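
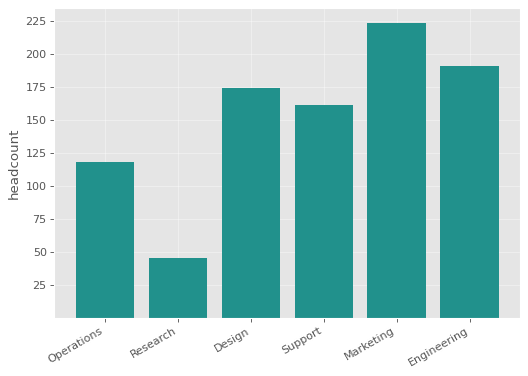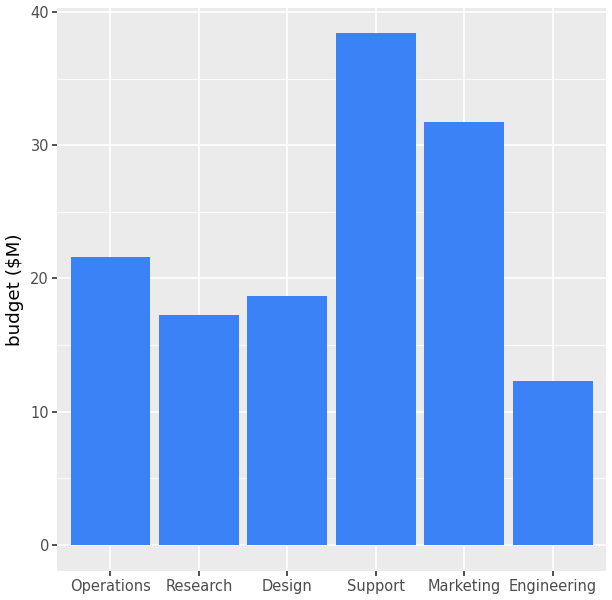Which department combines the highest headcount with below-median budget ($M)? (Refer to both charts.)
Engineering

Chart 2 median budget ($M) ≈ 20; below-median departments: Research, Design, Engineering. Among those, Engineering has the highest headcount (≈ 200).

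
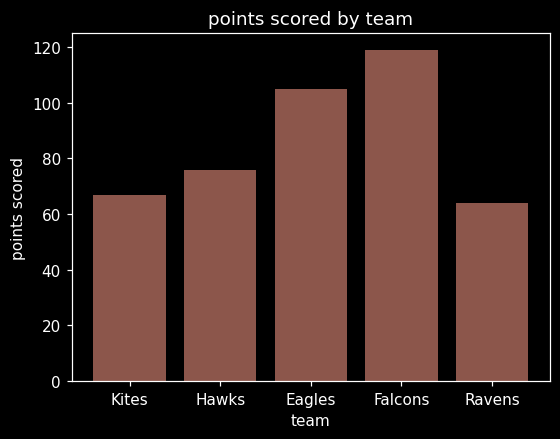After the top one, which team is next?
Eagles

Top 3: Falcons ≈ 120, Eagles ≈ 100, Hawks ≈ 80.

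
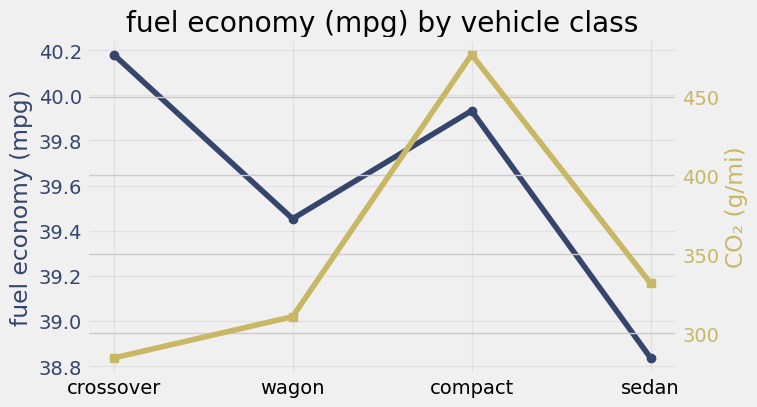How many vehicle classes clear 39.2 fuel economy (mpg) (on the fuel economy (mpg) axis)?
Above 39.2: crossover, wagon, compact.

3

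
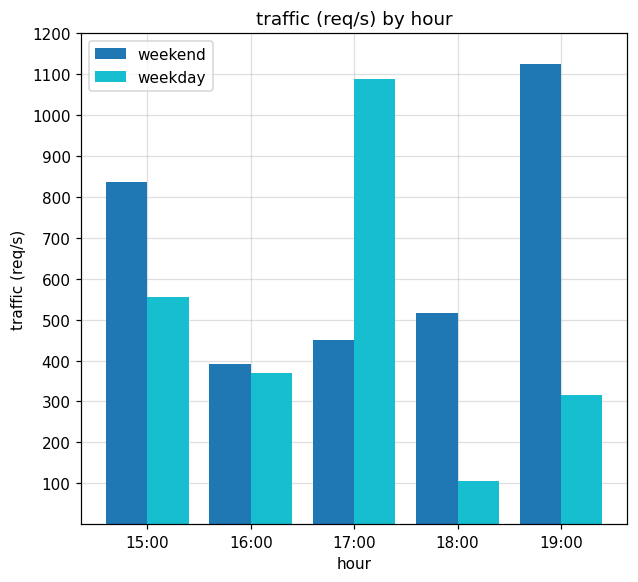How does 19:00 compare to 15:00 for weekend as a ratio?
19:00 ≈ 1100, 15:00 ≈ 800; 1100/800 ≈ 1.38.

≈ 1.38×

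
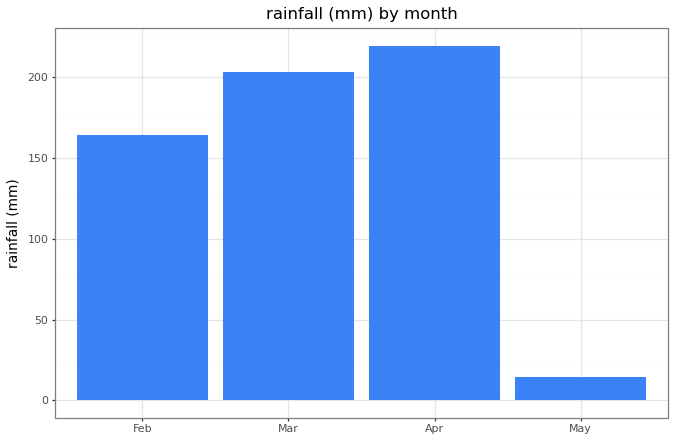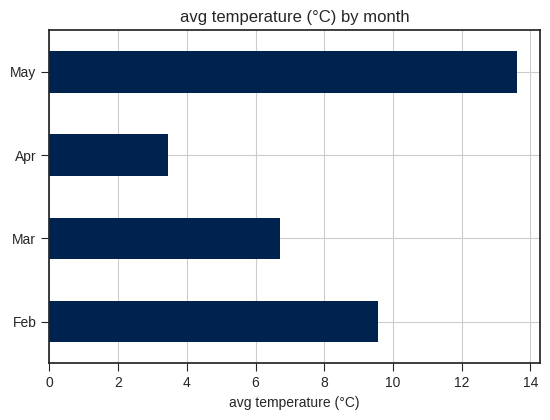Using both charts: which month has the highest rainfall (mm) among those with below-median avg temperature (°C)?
Apr

Chart 2 median avg temperature (°C) ≈ 8; below-median months: Mar, Apr. Among those, Apr has the highest rainfall (mm) (≈ 225).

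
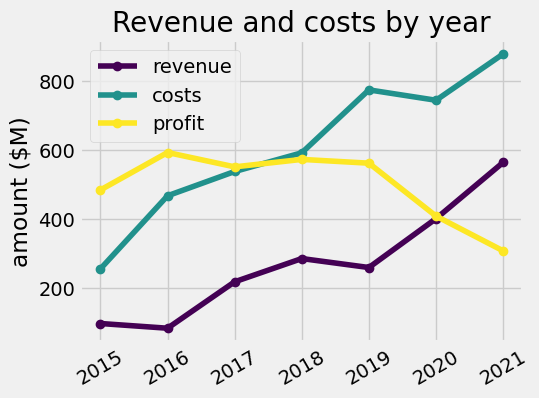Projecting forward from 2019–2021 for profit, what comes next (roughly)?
≈ 150

Last three: 600, 400, 300 → slope ≈ -150/step → next ≈ 150.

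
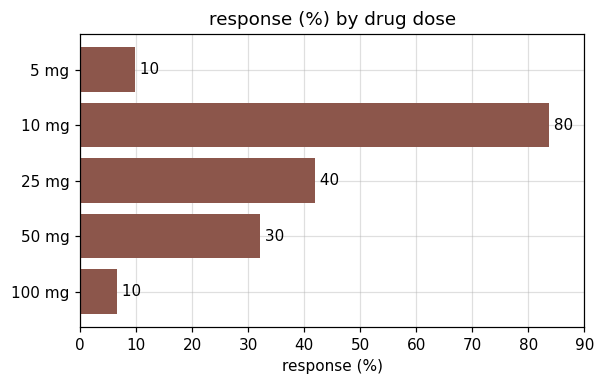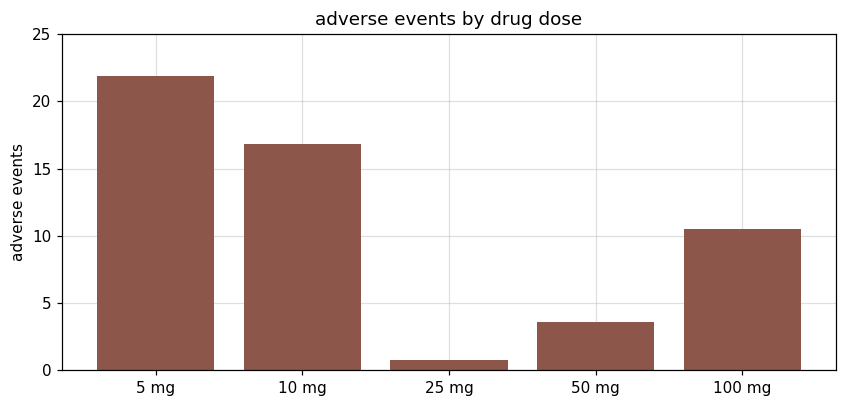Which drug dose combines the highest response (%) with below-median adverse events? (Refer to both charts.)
Chart 2 median adverse events ≈ 10; below-median drug doses: 25 mg, 50 mg. Among those, 25 mg has the highest response (%) (≈ 40).

25 mg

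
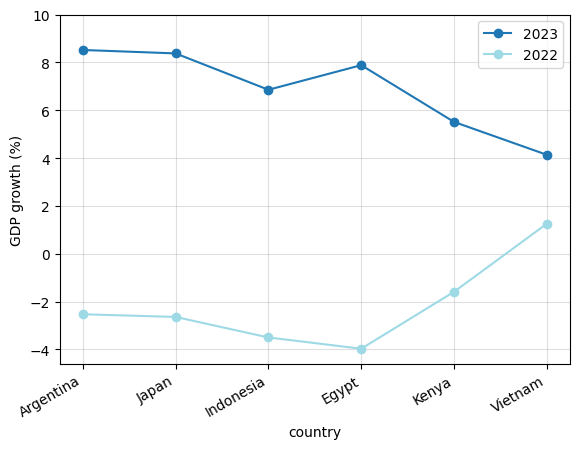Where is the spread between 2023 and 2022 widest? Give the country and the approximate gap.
Egypt, ≈ 12 %

Egypt: 2023 ≈ 8, 2022 ≈ -4 → gap ≈ 12. Next-largest (Argentina) is only ≈ 10.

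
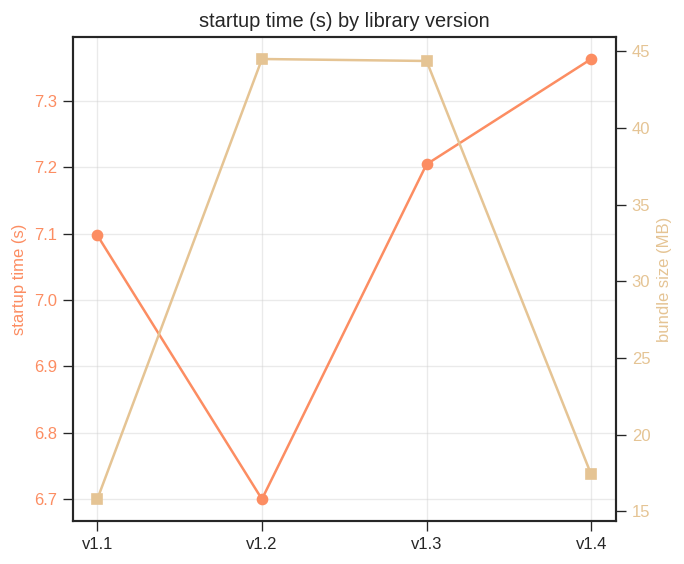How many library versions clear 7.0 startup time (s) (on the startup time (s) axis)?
Above 7.0: v1.1, v1.3, v1.4.

3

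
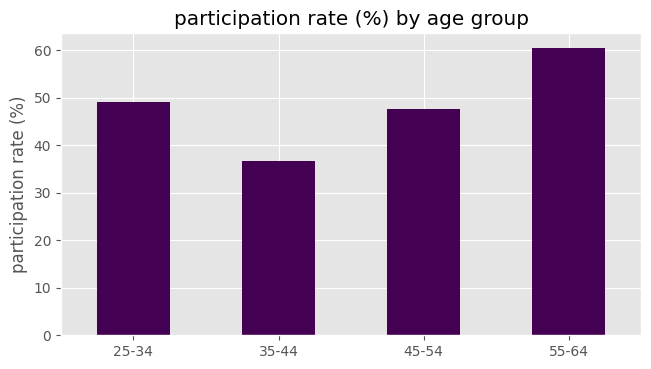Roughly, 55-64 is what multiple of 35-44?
≈ 1.5×

55-64 ≈ 60, 35-44 ≈ 40; 60/40 ≈ 1.5.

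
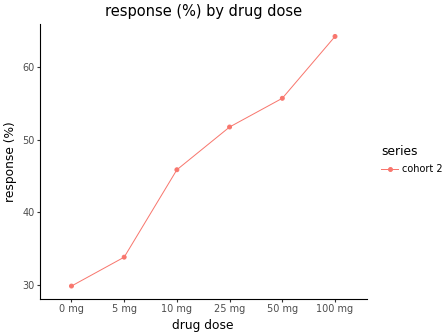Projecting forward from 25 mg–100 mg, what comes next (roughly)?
≈ 72.5

Last three: 50, 55, 65 → slope ≈ 7.5/step → next ≈ 72.5.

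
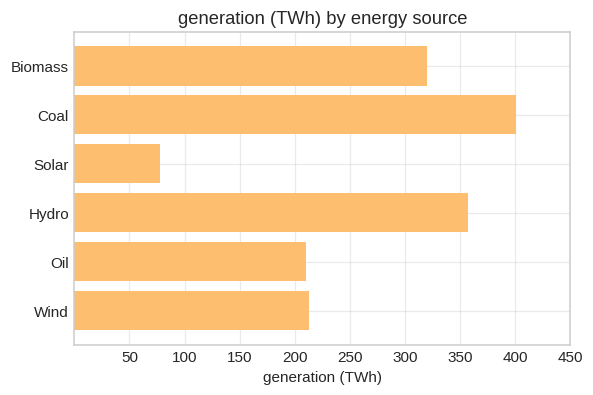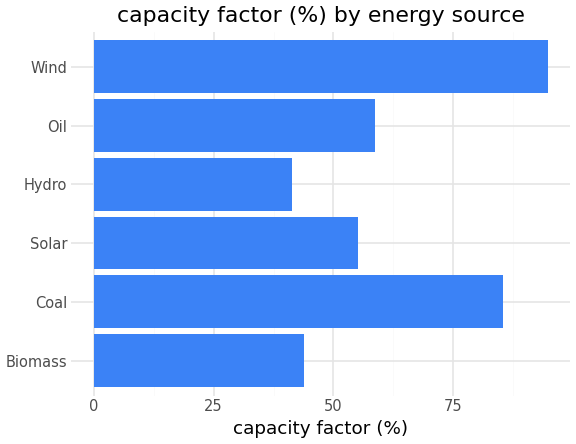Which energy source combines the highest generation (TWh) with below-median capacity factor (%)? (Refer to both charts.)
Hydro

Chart 2 median capacity factor (%) ≈ 60; below-median energy sources: Biomass, Solar, Hydro. Among those, Hydro has the highest generation (TWh) (≈ 350).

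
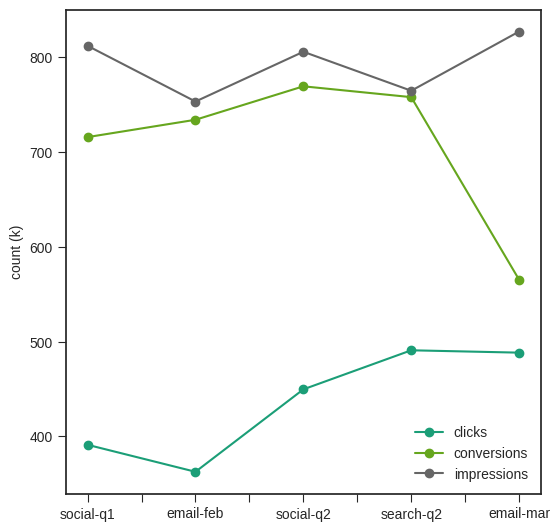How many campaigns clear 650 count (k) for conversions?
4

Above 650: social-q1, email-feb, social-q2, search-q2.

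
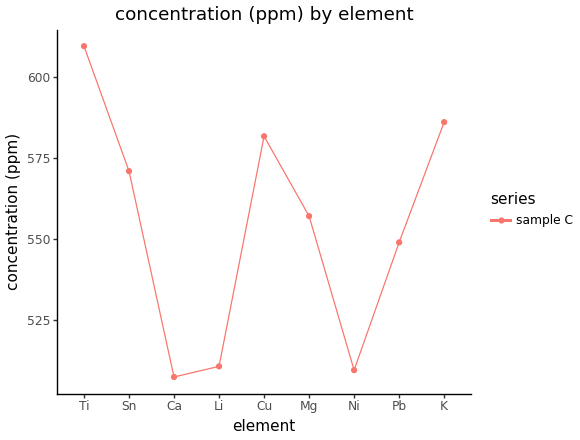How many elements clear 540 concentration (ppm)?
Above 540: Ti, Sn, Cu, Mg, Pb, K.

6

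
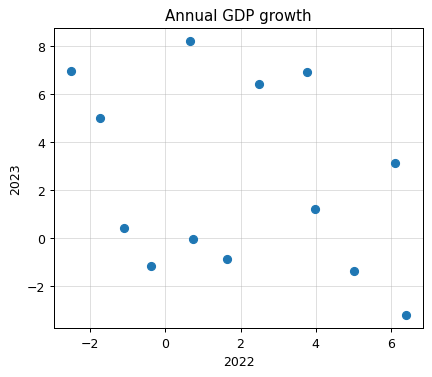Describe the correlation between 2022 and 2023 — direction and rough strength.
Points are negatively correlated; weak (|r| ≈ 0.3).

negative, weak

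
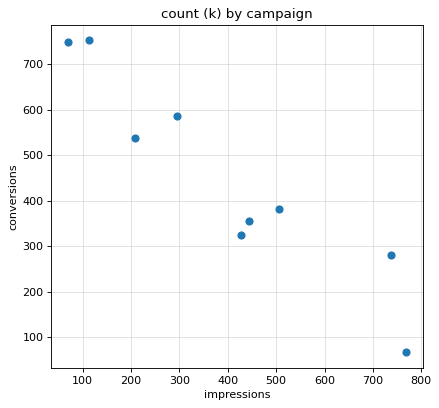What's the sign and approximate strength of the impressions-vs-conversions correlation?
Points are negatively correlated; strong (|r| ≈ 0.9).

negative, strong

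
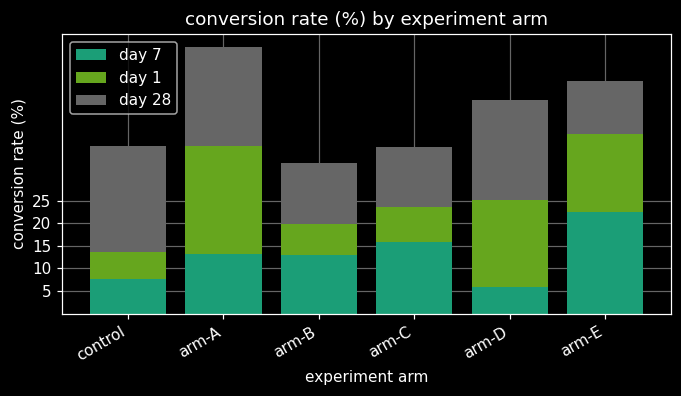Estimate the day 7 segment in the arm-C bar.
≈ 15

day 7 top ≈ 15, bottom ≈ 0; segment ≈ 15.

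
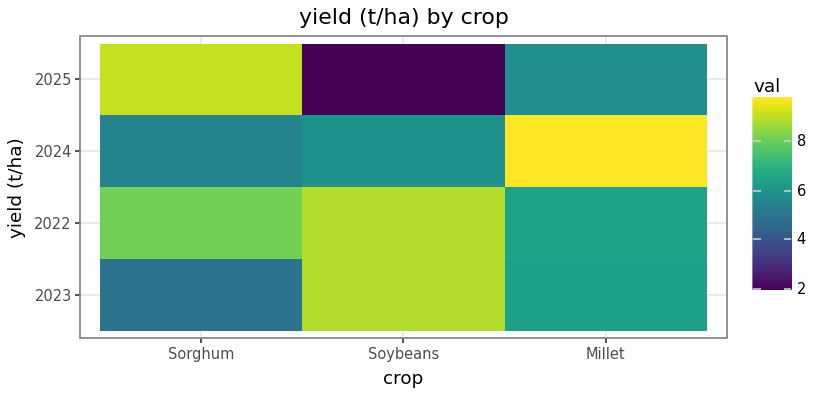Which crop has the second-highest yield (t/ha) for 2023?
Top 3 for 2023: Soybeans ≈ 9, Millet ≈ 6, Sorghum ≈ 5.

Millet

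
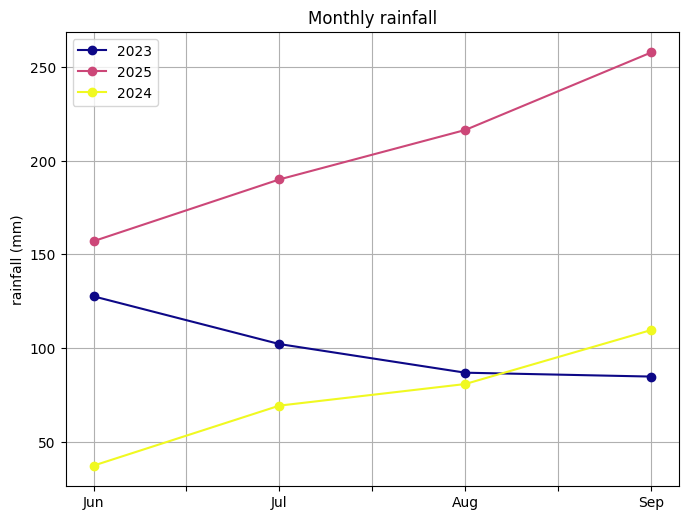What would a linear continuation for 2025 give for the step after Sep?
Last three: 200, 220, 260 → slope ≈ 30/step → next ≈ 290.

≈ 290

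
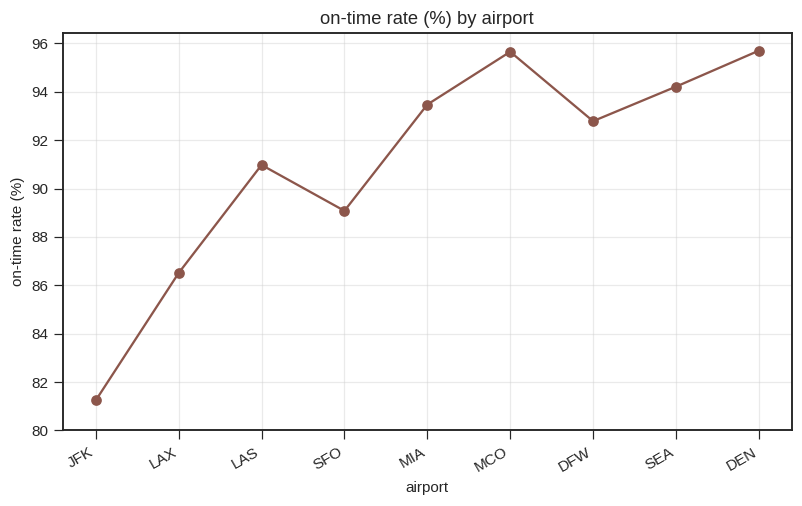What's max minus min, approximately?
≈ 14

Max DEN ≈ 96, min JFK ≈ 82; range ≈ 14.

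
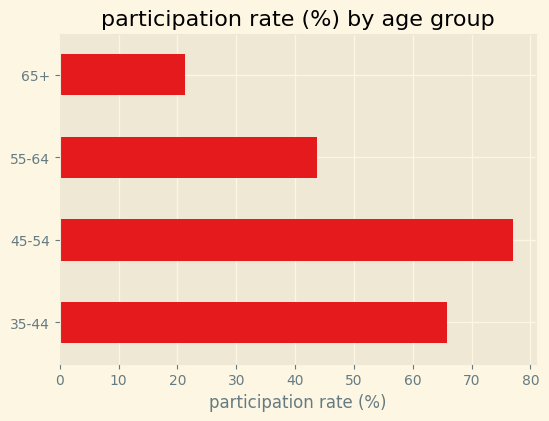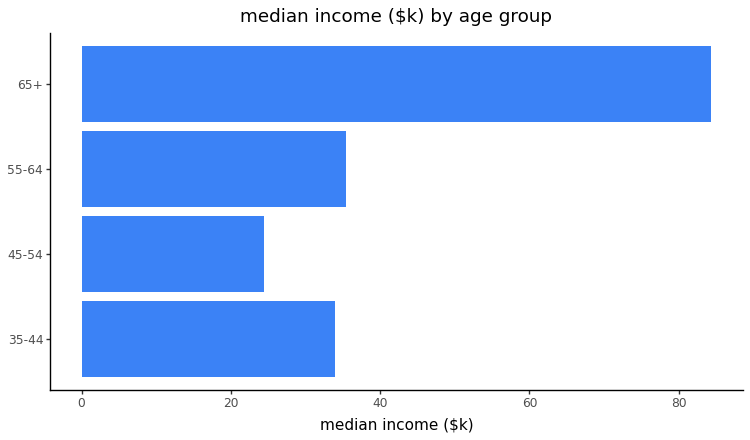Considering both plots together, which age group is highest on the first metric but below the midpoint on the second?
Chart 2 median median income ($k) ≈ 30; below-median age groups: 35-44, 45-54. Among those, 45-54 has the highest participation rate (%) (≈ 80).

45-54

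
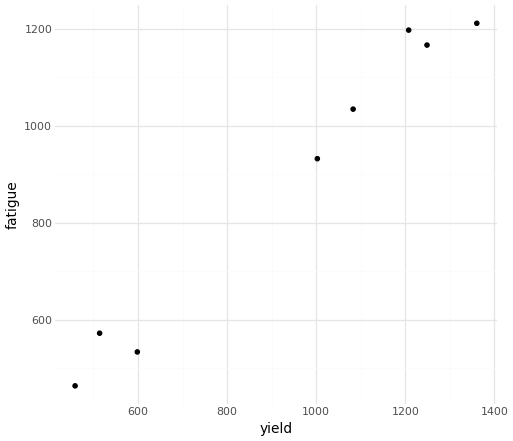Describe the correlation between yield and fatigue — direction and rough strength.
Points are positively correlated; strong (|r| ≈ 1.0).

positive, strong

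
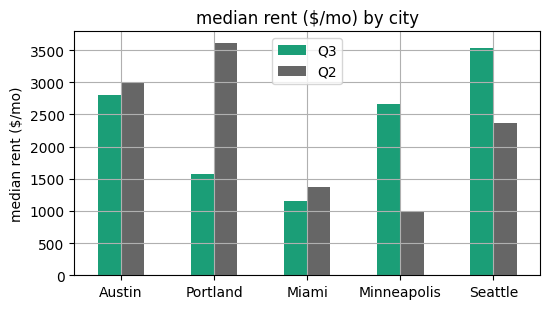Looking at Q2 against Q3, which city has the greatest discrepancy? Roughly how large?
Portland: Q2 ≈ 3500, Q3 ≈ 1500 → gap ≈ 2000. Next-largest (Minneapolis) is only ≈ 1500.

Portland, ≈ 2000 $/mo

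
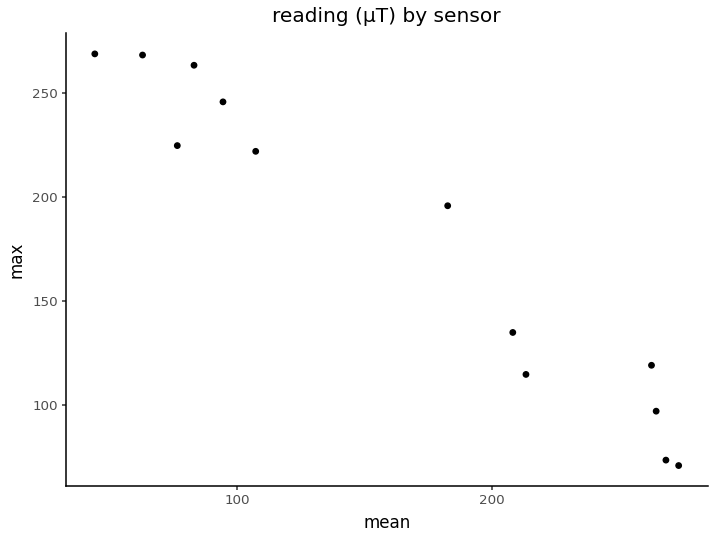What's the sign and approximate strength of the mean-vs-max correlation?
Points are negatively correlated; strong (|r| ≈ 1.0).

negative, strong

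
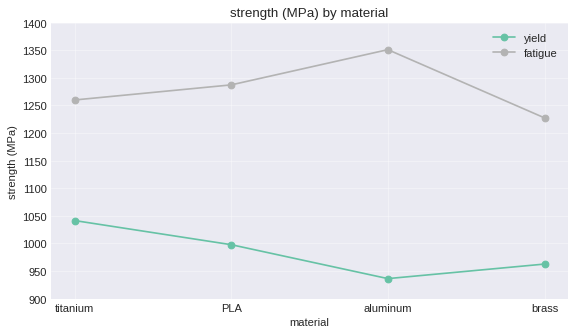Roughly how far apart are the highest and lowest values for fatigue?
Max aluminum ≈ 1350, min brass ≈ 1250; range ≈ 100.

≈ 100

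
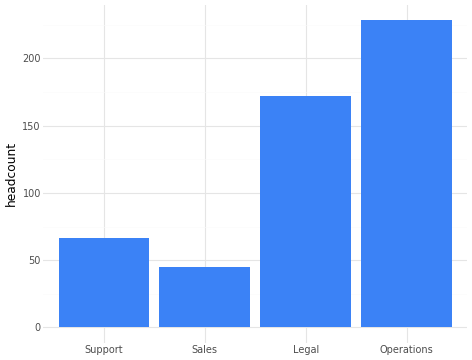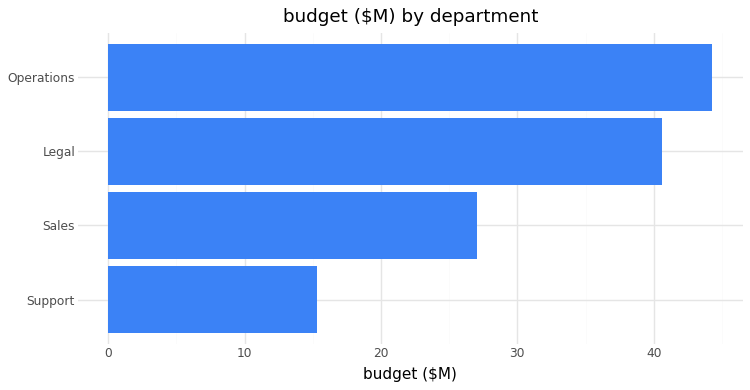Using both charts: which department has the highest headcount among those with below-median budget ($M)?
Support

Chart 2 median budget ($M) ≈ 35; below-median departments: Support, Sales. Among those, Support has the highest headcount (≈ 75).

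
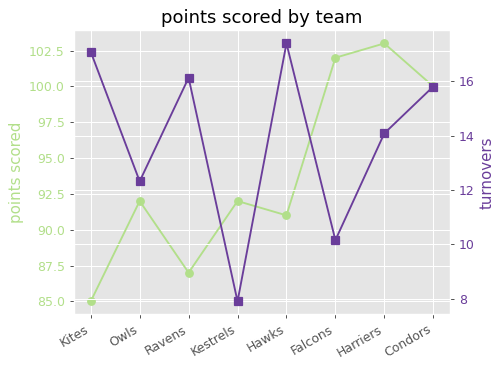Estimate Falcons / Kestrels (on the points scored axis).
≈ 1.11×

Falcons ≈ 102, Kestrels ≈ 92; 102/92 ≈ 1.11.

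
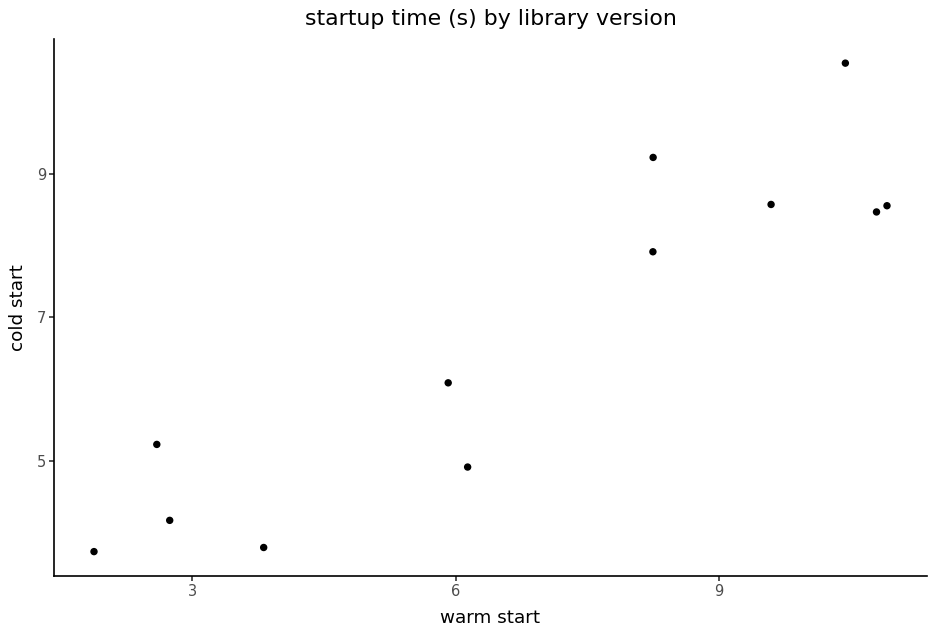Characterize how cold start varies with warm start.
positive, strong

Points are positively correlated; strong (|r| ≈ 0.9).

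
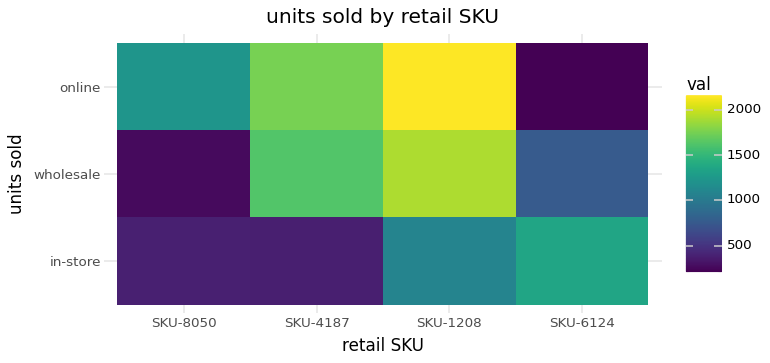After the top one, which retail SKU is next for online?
Top 3 for online: SKU-1208 ≈ 2200, SKU-4187 ≈ 1800, SKU-8050 ≈ 1200.

SKU-4187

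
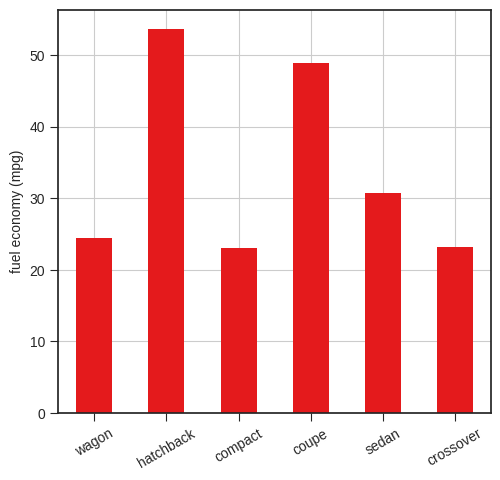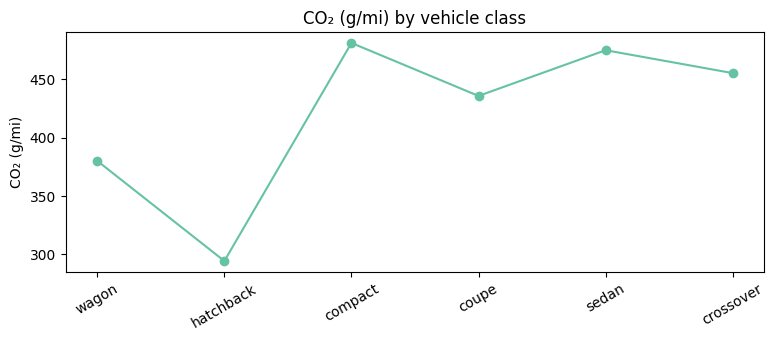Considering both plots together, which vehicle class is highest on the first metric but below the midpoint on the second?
Chart 2 median CO₂ (g/mi) ≈ 450; below-median vehicle classes: wagon, hatchback, coupe. Among those, hatchback has the highest fuel economy (mpg) (≈ 55).

hatchback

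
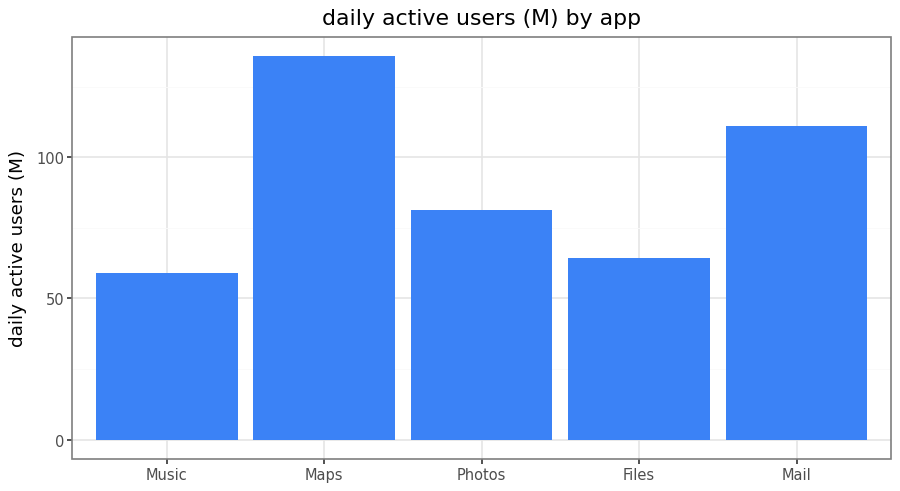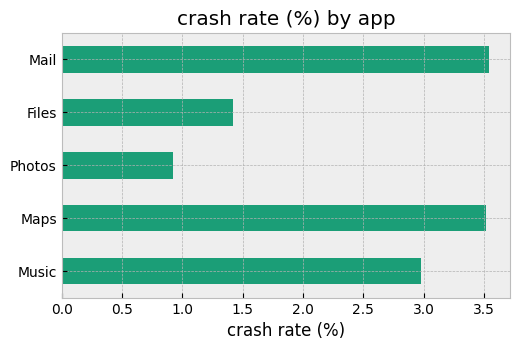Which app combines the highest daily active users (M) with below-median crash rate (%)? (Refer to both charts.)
Photos

Chart 2 median crash rate (%) ≈ 3; below-median apps: Photos, Files. Among those, Photos has the highest daily active users (M) (≈ 80).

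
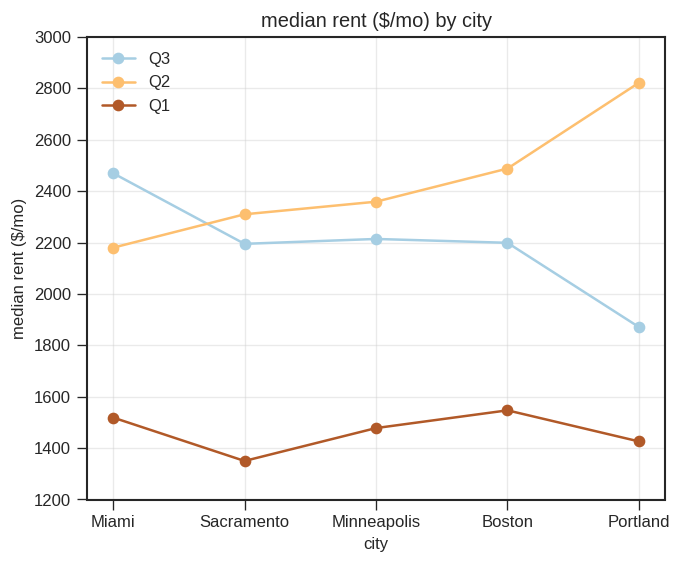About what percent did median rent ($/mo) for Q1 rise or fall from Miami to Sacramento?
≈ -12.5%

Miami ≈ 1600, Sacramento ≈ 1400; (1400 − 1600) / 1600 ≈ -12.5%.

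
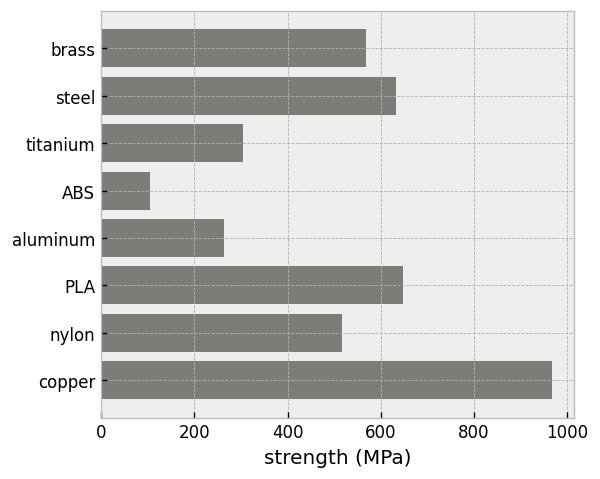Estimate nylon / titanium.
≈ 1.67×

nylon ≈ 500, titanium ≈ 300; 500/300 ≈ 1.67.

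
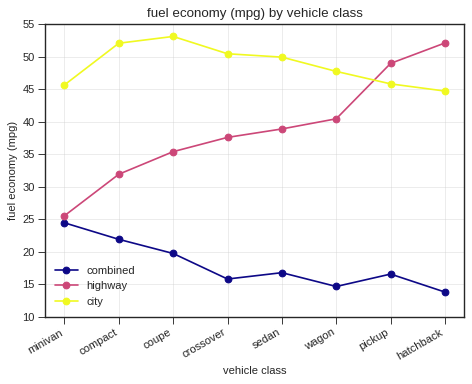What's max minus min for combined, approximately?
≈ 10

Max minivan ≈ 25, min hatchback ≈ 15; range ≈ 10.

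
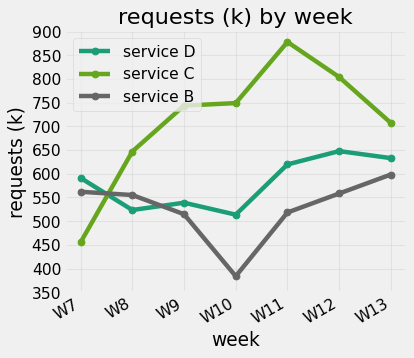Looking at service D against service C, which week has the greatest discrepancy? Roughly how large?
W11, ≈ 300 k

W11: service D ≈ 600, service C ≈ 900 → gap ≈ 300. Next-largest (W10) is only ≈ 250.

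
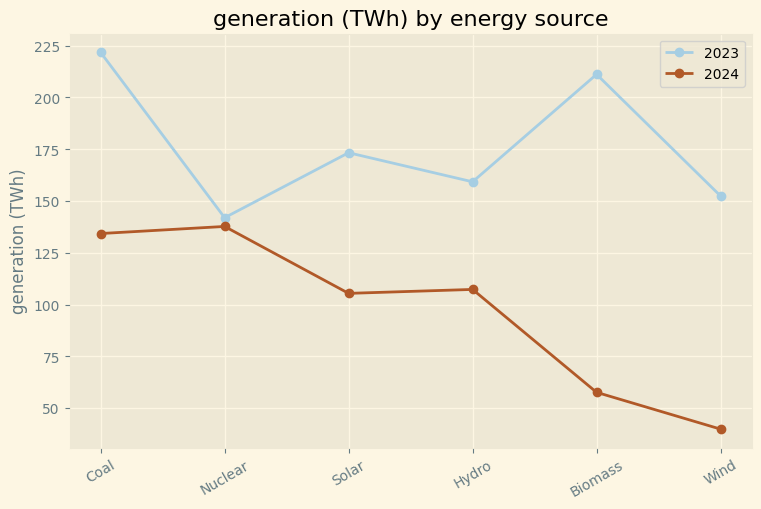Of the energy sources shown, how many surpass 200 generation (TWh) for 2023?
Above 200: Coal, Biomass.

2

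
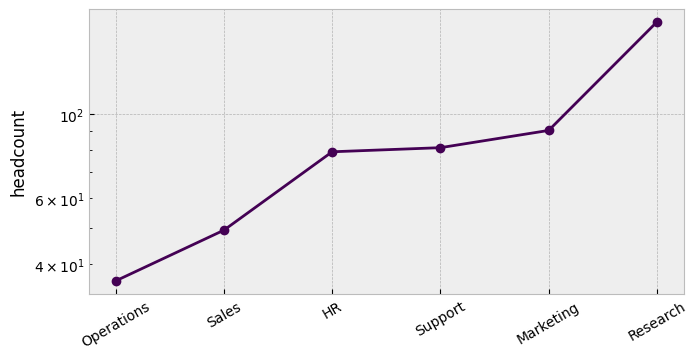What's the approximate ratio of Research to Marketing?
≈ 1.8×

Research ≈ 180, Marketing ≈ 100; 180/100 ≈ 1.8.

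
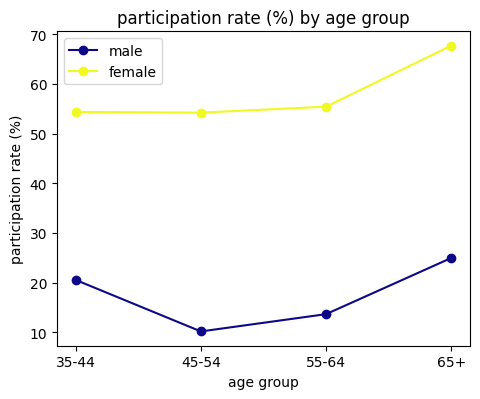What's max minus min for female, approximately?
≈ 15

Max 65+ ≈ 70, min 45-54 ≈ 55; range ≈ 15.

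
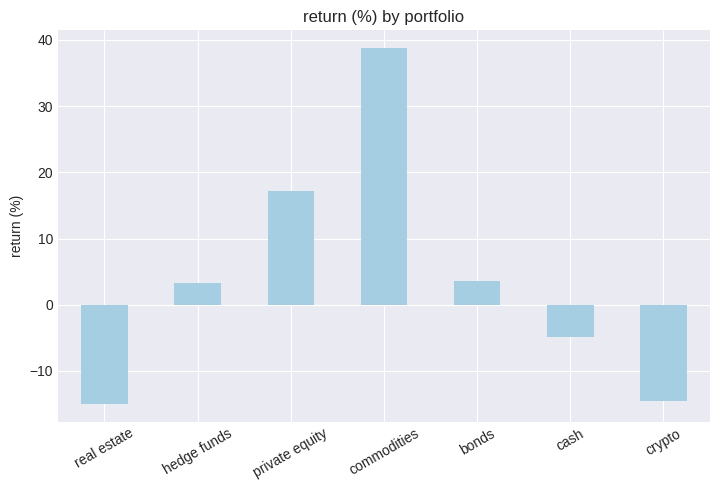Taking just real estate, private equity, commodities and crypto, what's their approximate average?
≈ 6

(-15 + 15 + 40 + -15) / 4 ≈ 6.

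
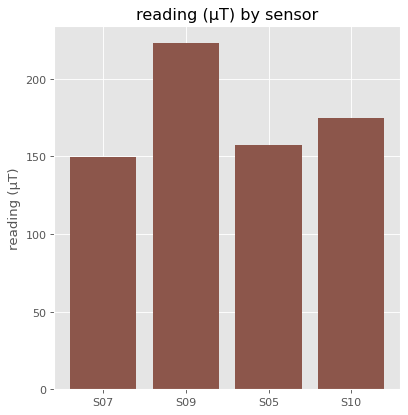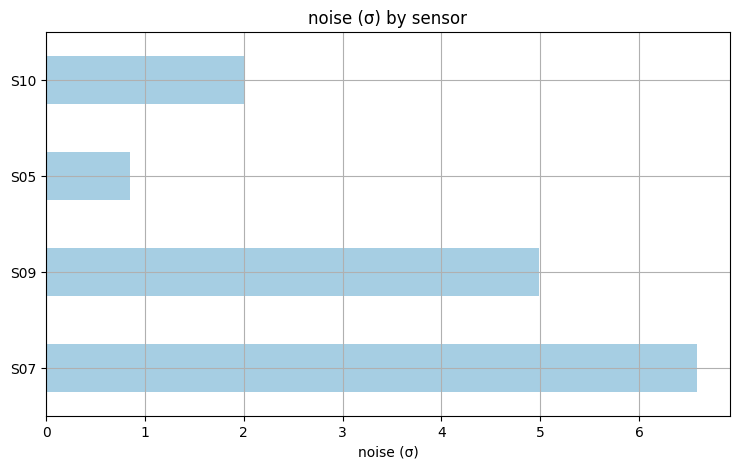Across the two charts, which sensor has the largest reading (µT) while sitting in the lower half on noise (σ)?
S10

Chart 2 median noise (σ) ≈ 3; below-median sensors: S05, S10. Among those, S10 has the highest reading (µT) (≈ 175).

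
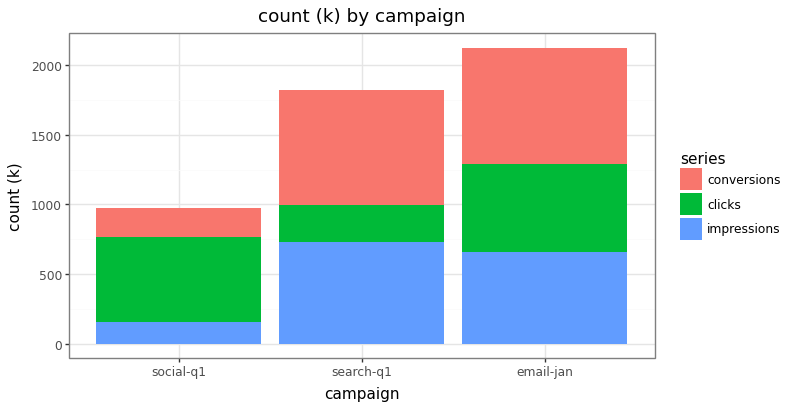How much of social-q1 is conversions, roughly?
≈ 200

conversions top ≈ 1000, bottom ≈ 800; segment ≈ 200.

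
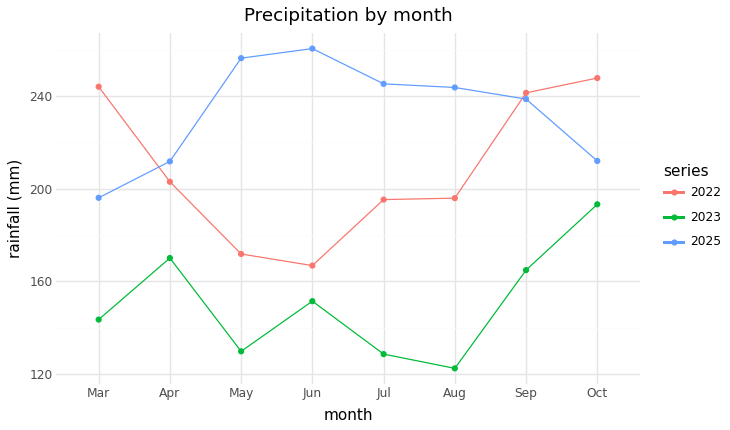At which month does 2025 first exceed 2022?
Mar: 2025 ≈ 200 vs 2022 ≈ 240 (not yet); Apr: 2025 ≈ 220 vs 2022 ≈ 200 (first crossover).

Apr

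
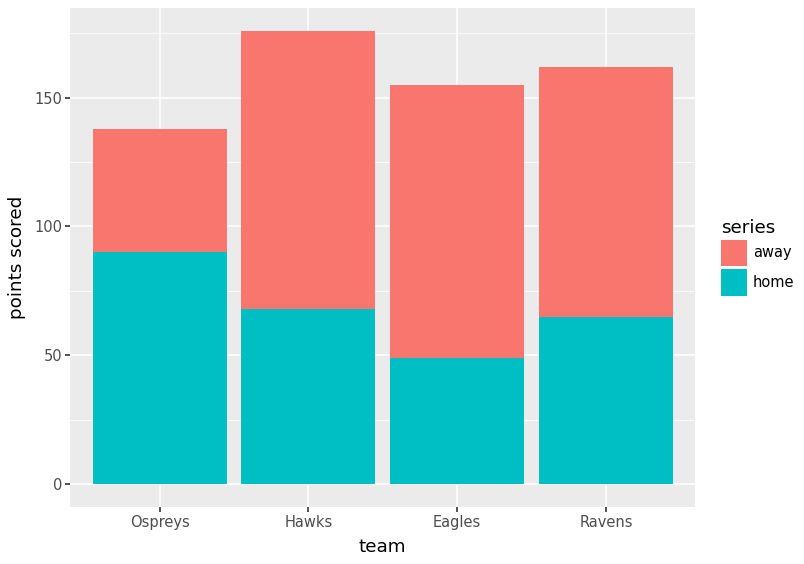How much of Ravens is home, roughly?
home top ≈ 60, bottom ≈ 0; segment ≈ 60.

≈ 60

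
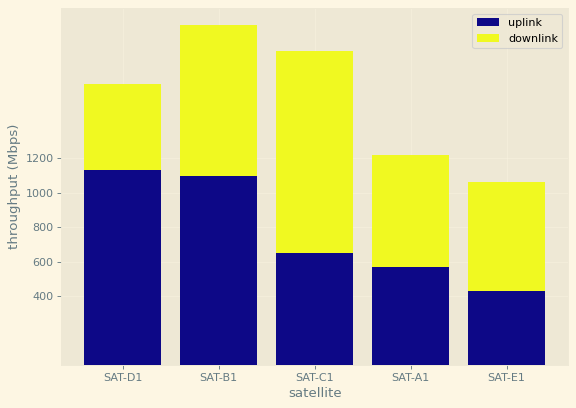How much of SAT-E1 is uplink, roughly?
≈ 400

uplink top ≈ 400, bottom ≈ 0; segment ≈ 400.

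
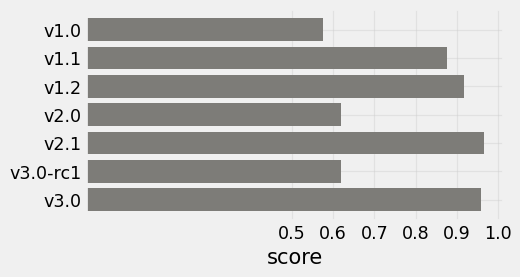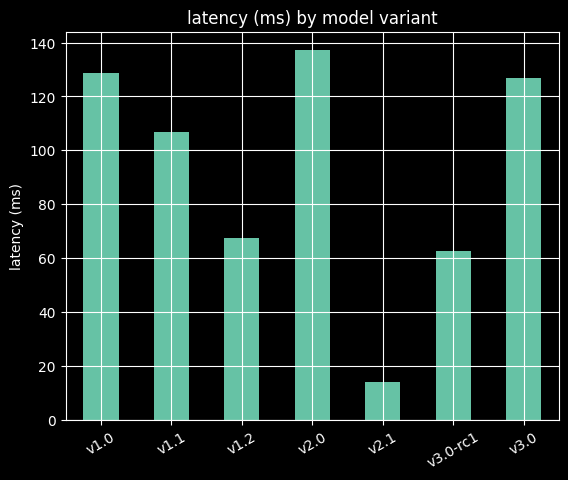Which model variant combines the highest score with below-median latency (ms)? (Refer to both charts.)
v2.1

Chart 2 median latency (ms) ≈ 100; below-median model variants: v1.2, v2.1, v3.0-rc1. Among those, v2.1 has the highest score (≈ 1).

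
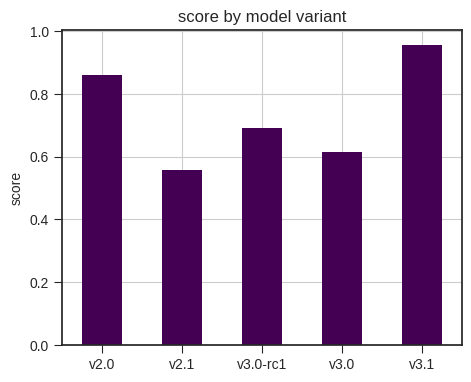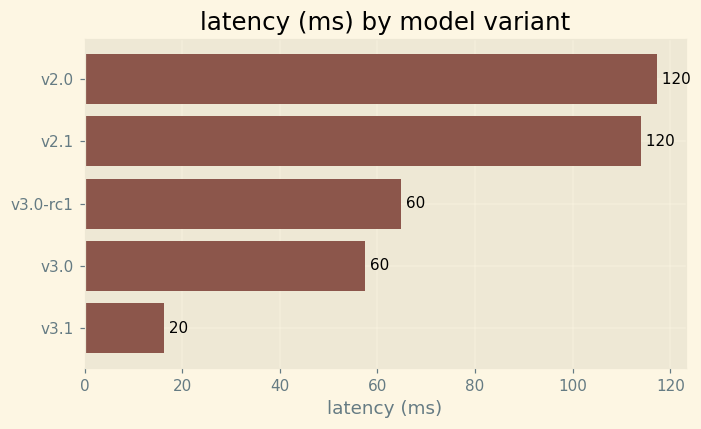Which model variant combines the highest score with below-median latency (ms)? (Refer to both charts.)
Chart 2 median latency (ms) ≈ 60; below-median model variants: v3.0, v3.1. Among those, v3.1 has the highest score (≈ 1).

v3.1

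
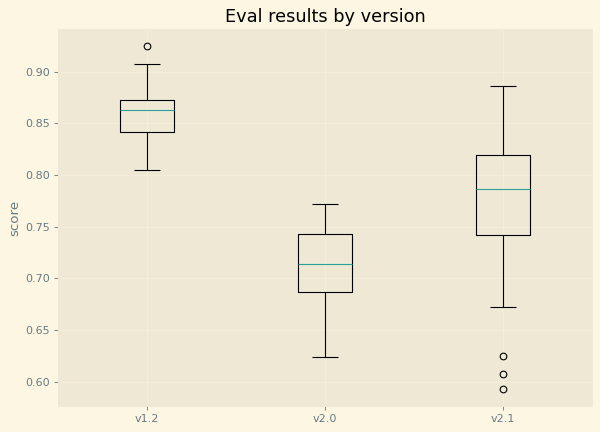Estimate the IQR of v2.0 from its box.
Q3 ≈ 0.74, Q1 ≈ 0.68; IQR ≈ 0.06.

≈ 0.06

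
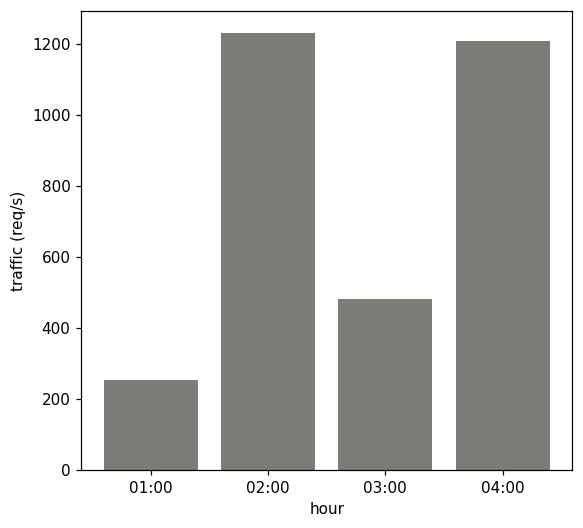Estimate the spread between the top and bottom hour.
≈ 1000

Max 02:00 ≈ 1200, min 01:00 ≈ 200; range ≈ 1000.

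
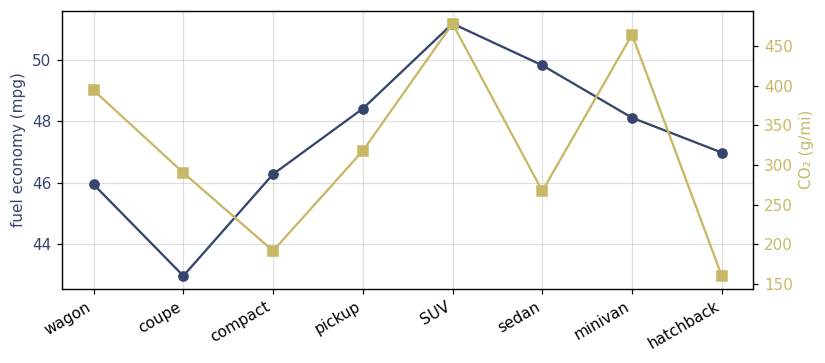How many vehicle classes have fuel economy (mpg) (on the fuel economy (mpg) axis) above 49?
Above 49: SUV, sedan.

2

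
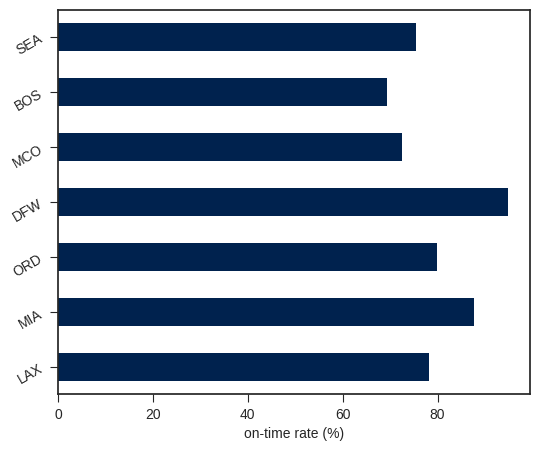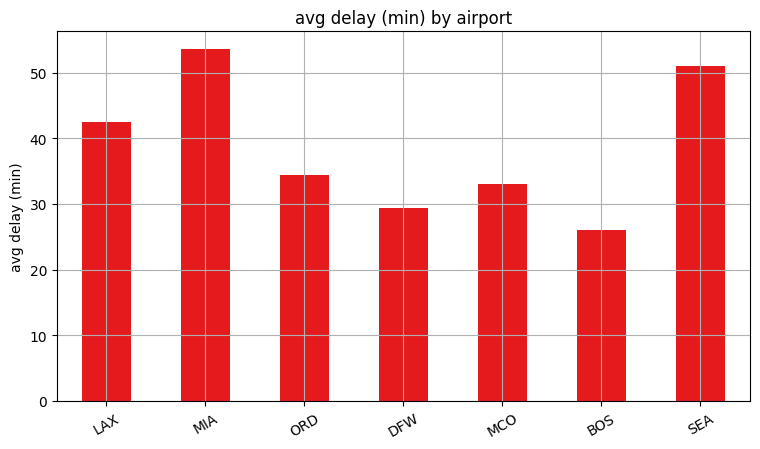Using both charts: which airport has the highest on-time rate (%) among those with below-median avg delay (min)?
DFW

Chart 2 median avg delay (min) ≈ 35; below-median airports: DFW, MCO, BOS. Among those, DFW has the highest on-time rate (%) (≈ 90).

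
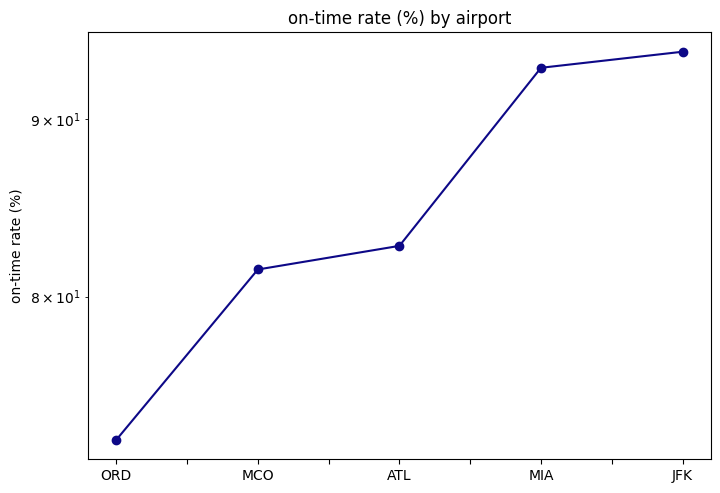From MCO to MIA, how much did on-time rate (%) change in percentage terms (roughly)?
MCO ≈ 82, MIA ≈ 94; (94 − 82) / 82 ≈ +14.6%.

≈ +14.6%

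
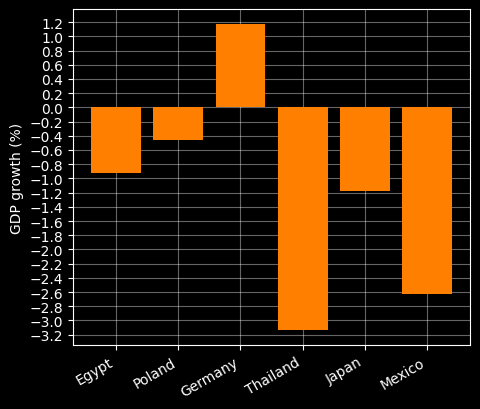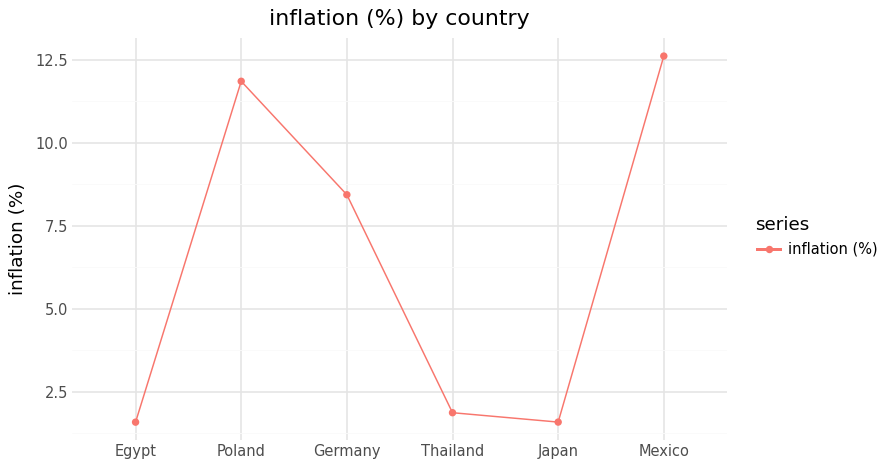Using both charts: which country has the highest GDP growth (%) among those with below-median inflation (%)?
Egypt

Chart 2 median inflation (%) ≈ 6; below-median countries: Egypt, Thailand, Japan. Among those, Egypt has the highest GDP growth (%) (≈ -1).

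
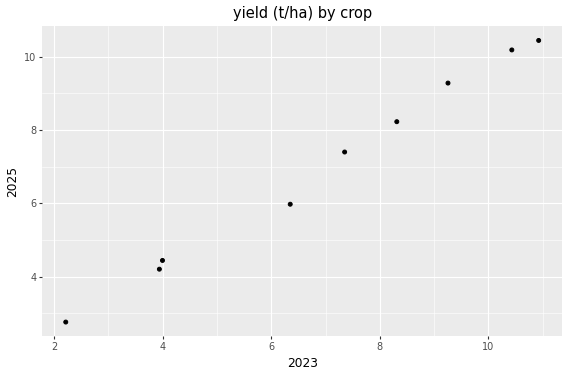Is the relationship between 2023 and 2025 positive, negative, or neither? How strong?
Points are positively correlated; strong (|r| ≈ 1.0).

positive, strong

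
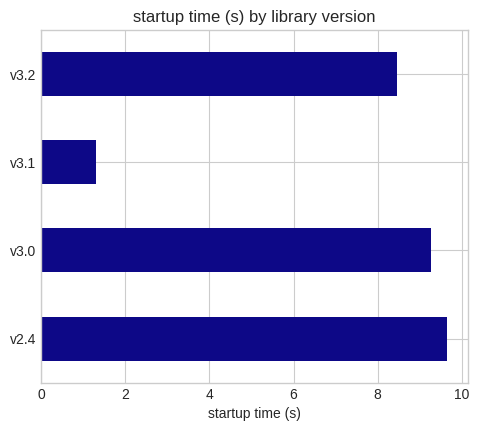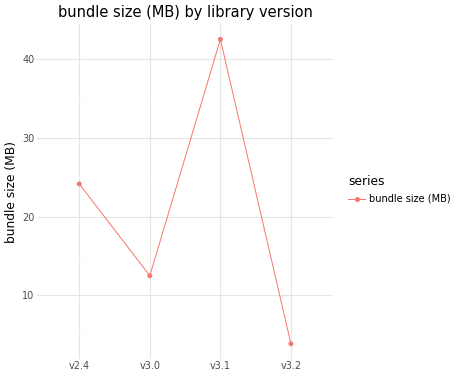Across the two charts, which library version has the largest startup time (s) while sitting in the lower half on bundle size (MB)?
v3.0

Chart 2 median bundle size (MB) ≈ 20; below-median library versions: v3.0, v3.2. Among those, v3.0 has the highest startup time (s) (≈ 9).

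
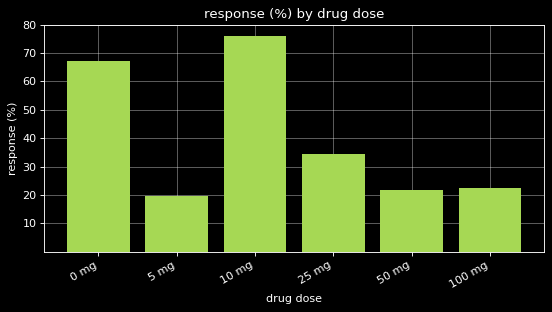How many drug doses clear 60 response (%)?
2

Above 60: 0 mg, 10 mg.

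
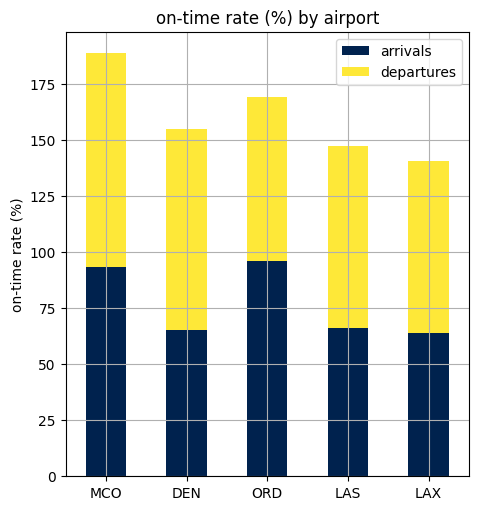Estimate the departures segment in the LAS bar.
departures top ≈ 140, bottom ≈ 60; segment ≈ 80.

≈ 80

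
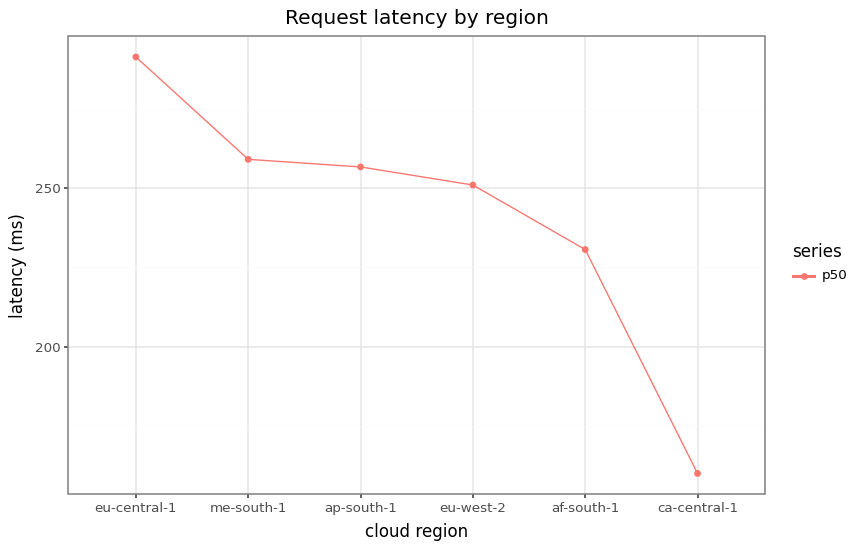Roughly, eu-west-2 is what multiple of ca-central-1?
≈ 1.62×

eu-west-2 ≈ 260, ca-central-1 ≈ 160; 260/160 ≈ 1.62.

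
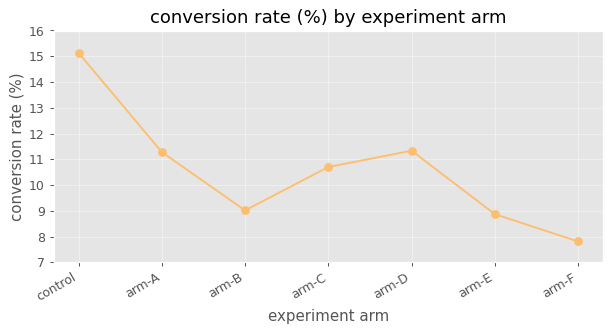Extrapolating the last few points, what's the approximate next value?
Last three: 11, 9, 8 → slope ≈ -1.5/step → next ≈ 6.5.

≈ 6.5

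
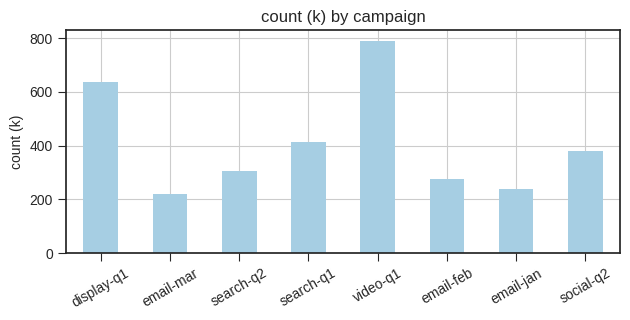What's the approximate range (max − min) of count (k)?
≈ 600

Max video-q1 ≈ 800, min email-mar ≈ 200; range ≈ 600.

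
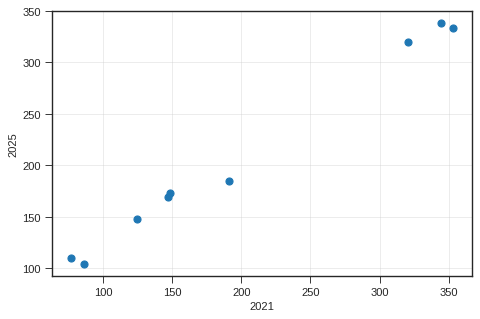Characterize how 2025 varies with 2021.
positive, strong

Points are positively correlated; strong (|r| ≈ 1.0).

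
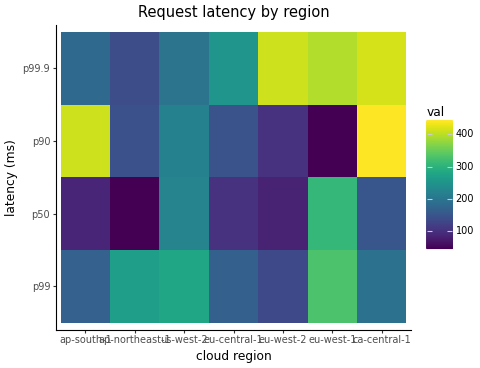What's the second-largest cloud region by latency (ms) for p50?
us-west-2

Top 3 for p50: eu-west-1 ≈ 300, us-west-2 ≈ 200, ca-central-1 ≈ 150.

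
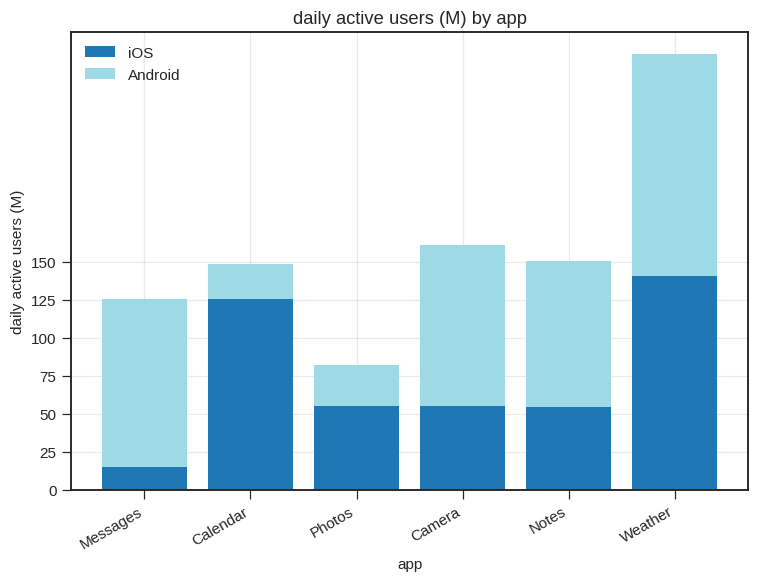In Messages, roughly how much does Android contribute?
Android top ≈ 125, bottom ≈ 25; segment ≈ 100.

≈ 100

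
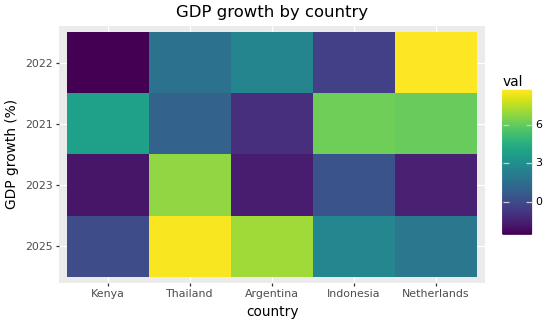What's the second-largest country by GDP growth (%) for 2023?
Top 3 for 2023: Thailand ≈ 7, Indonesia ≈ 0, Netherlands ≈ -2.

Indonesia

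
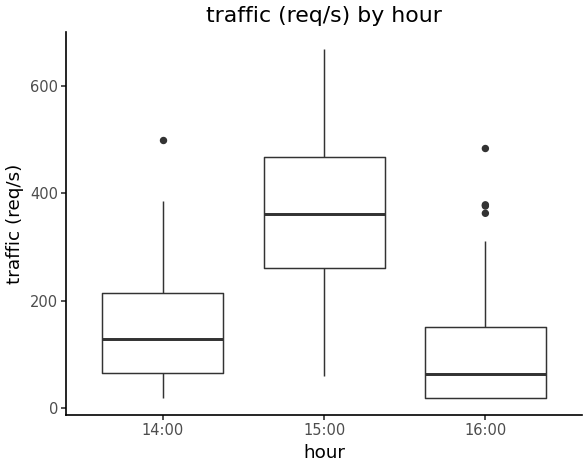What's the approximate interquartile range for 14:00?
Q3 ≈ 225, Q1 ≈ 75; IQR ≈ 150.

≈ 150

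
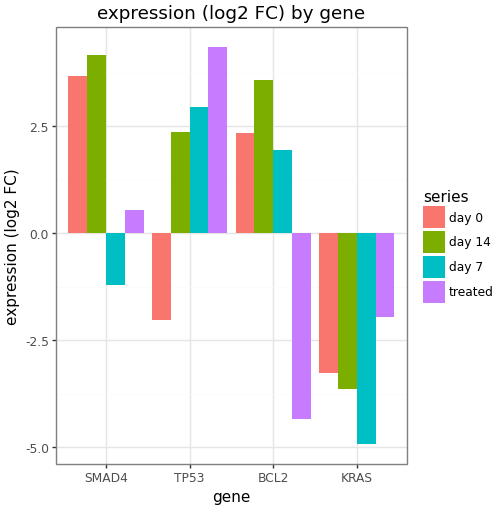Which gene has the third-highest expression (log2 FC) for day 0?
Top 4 for day 0: SMAD4 ≈ 4, BCL2 ≈ 2, TP53 ≈ -2, KRAS ≈ -3.

TP53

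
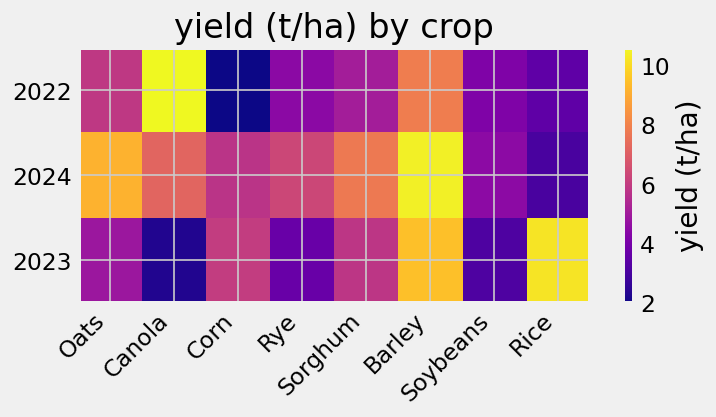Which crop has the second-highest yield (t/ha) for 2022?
Barley

Top 3 for 2022: Canola ≈ 11, Barley ≈ 8, Oats ≈ 6.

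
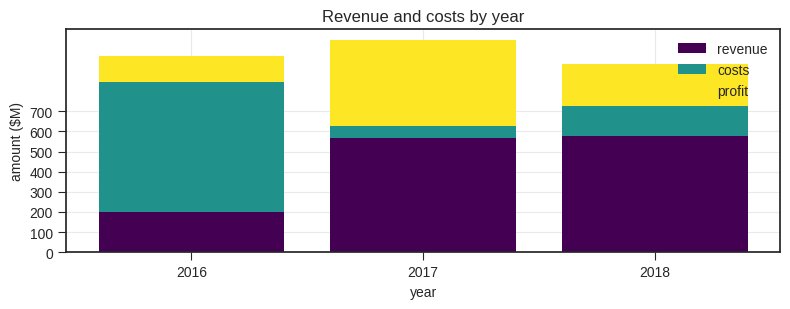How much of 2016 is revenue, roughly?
≈ 200

revenue top ≈ 200, bottom ≈ 0; segment ≈ 200.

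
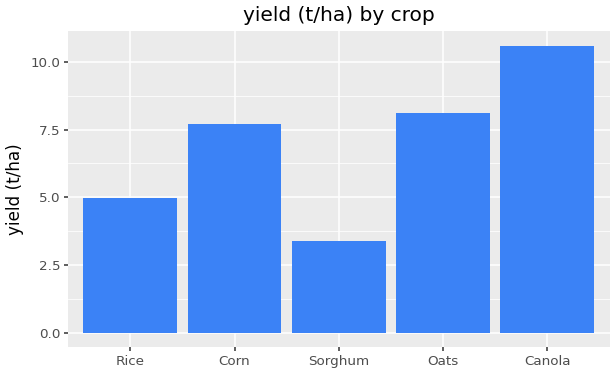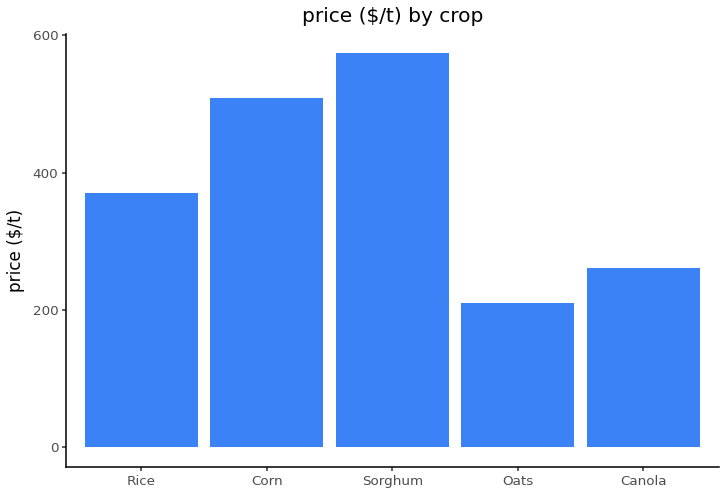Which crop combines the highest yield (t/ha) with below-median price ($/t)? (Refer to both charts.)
Chart 2 median price ($/t) ≈ 400; below-median crops: Oats, Canola. Among those, Canola has the highest yield (t/ha) (≈ 11).

Canola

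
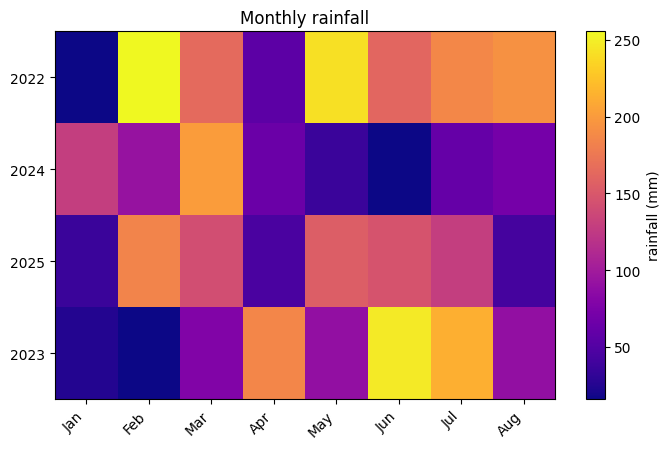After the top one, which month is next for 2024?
Top 3 for 2024: Mar ≈ 200, Jan ≈ 120, Feb ≈ 100.

Jan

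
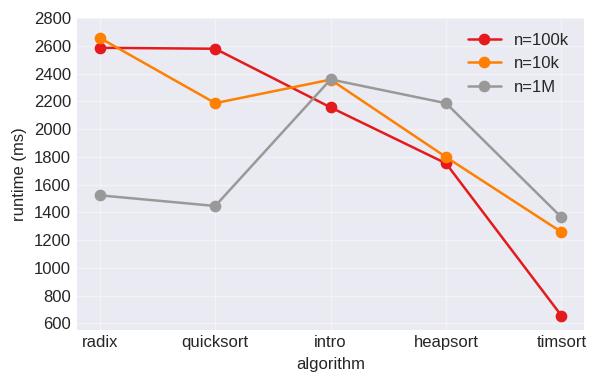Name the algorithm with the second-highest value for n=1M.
Top 3 for n=1M: intro ≈ 2400, heapsort ≈ 2200, radix ≈ 1600.

heapsort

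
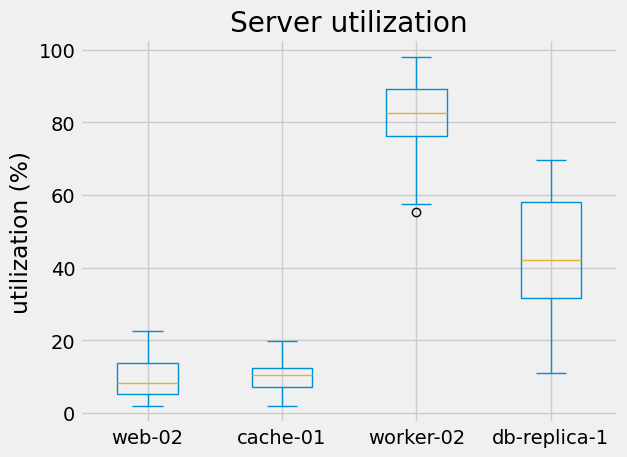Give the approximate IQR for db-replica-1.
≈ 30

Q3 ≈ 60, Q1 ≈ 30; IQR ≈ 30.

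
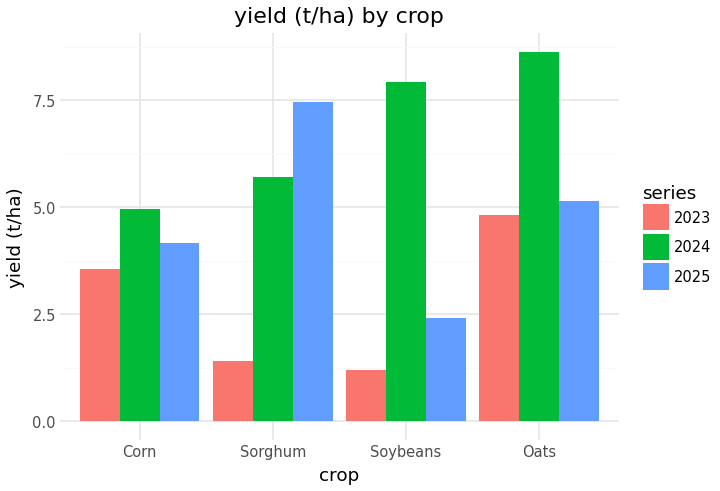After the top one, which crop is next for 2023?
Top 3 for 2023: Oats ≈ 5, Corn ≈ 4, Sorghum ≈ 1.

Corn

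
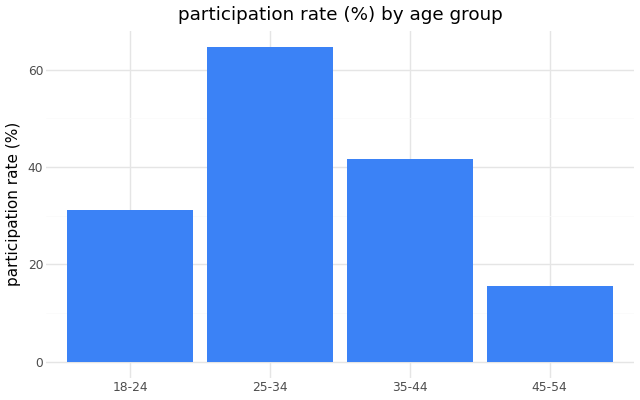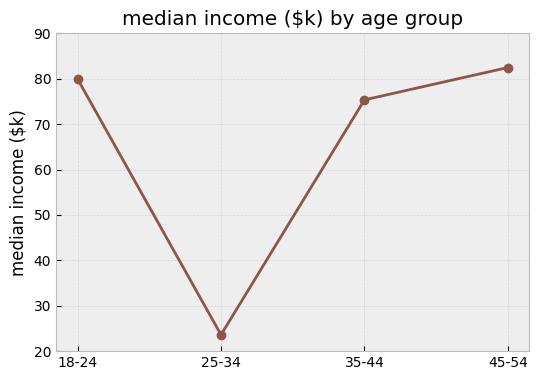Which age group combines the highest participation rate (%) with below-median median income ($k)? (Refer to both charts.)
Chart 2 median median income ($k) ≈ 80; below-median age groups: 25-34, 35-44. Among those, 25-34 has the highest participation rate (%) (≈ 60).

25-34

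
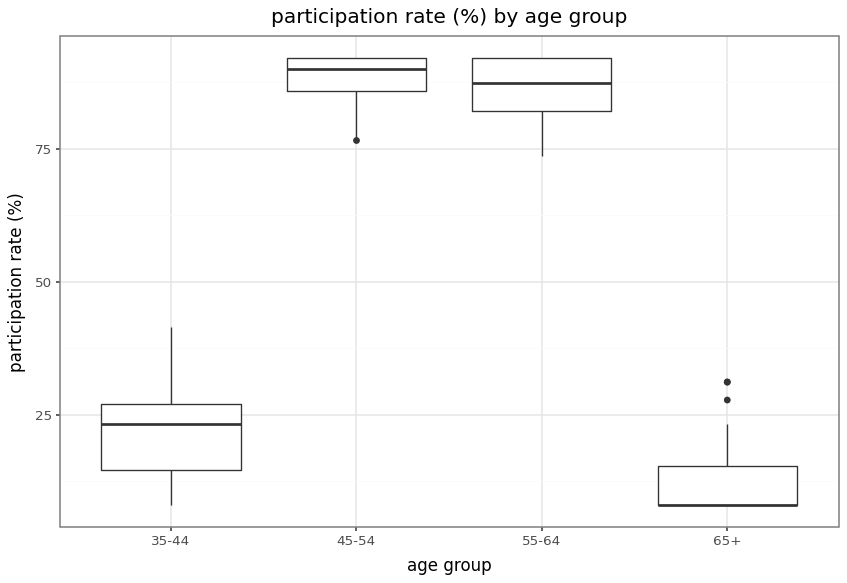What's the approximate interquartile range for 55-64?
≈ 10

Q3 ≈ 90, Q1 ≈ 80; IQR ≈ 10.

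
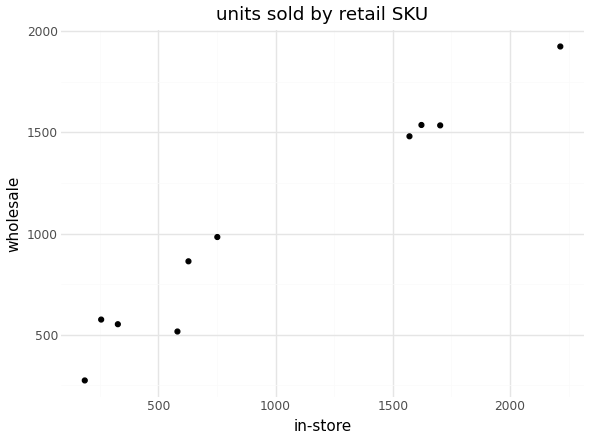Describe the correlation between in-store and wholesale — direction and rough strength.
positive, strong

Points are positively correlated; strong (|r| ≈ 1.0).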